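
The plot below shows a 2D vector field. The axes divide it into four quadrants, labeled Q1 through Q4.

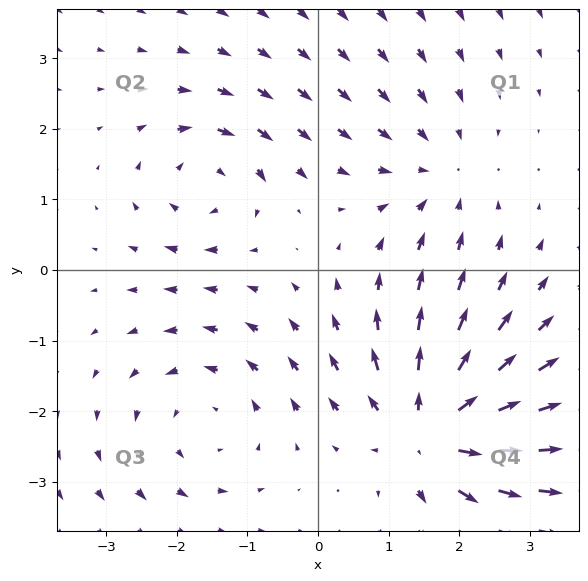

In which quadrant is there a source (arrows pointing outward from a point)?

Q4

The source sits at approximately (1.6, -2.3), which lies in quadrant Q4. The divergence there is about +5, positive as expected for a source.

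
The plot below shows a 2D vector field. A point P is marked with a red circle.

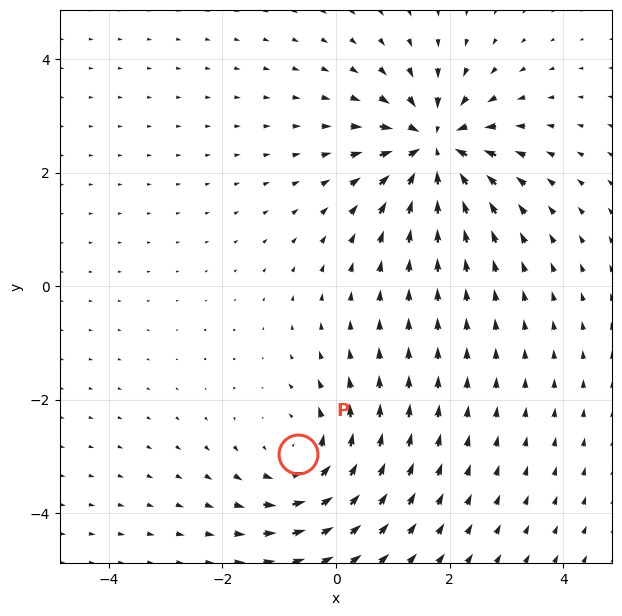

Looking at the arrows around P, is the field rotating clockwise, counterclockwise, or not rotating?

Near P at (-0.7, -3.0) the arrows circulate counterclockwise. The curl (z-component) there is about +3; positive curl means counterclockwise rotation.

counterclockwise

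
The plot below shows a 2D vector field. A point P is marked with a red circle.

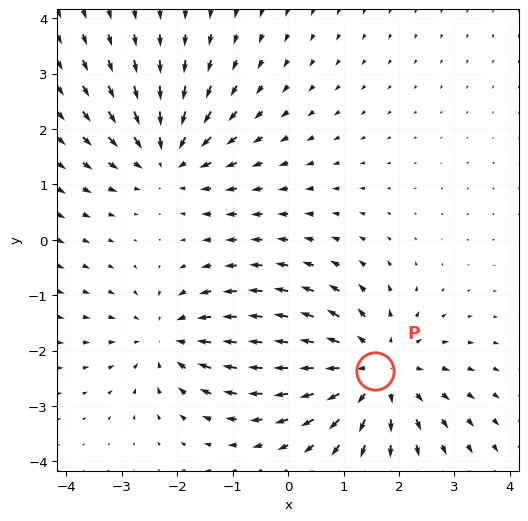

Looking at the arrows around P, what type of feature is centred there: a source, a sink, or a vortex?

At P (1.6, -2.4) the arrows spread outward. Divergence about +4, curl ≈0 — positive divergence with near-zero curl is a source.

source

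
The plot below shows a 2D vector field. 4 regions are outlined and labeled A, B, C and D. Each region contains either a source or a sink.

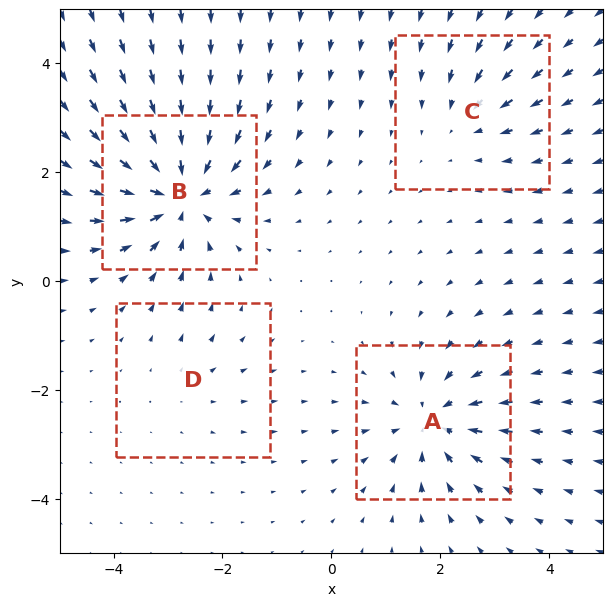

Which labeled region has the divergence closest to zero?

Divergence at each region's feature centre — A: about -6, B: about -8, C: about -3, D: about +2. Region D is closest to zero.

D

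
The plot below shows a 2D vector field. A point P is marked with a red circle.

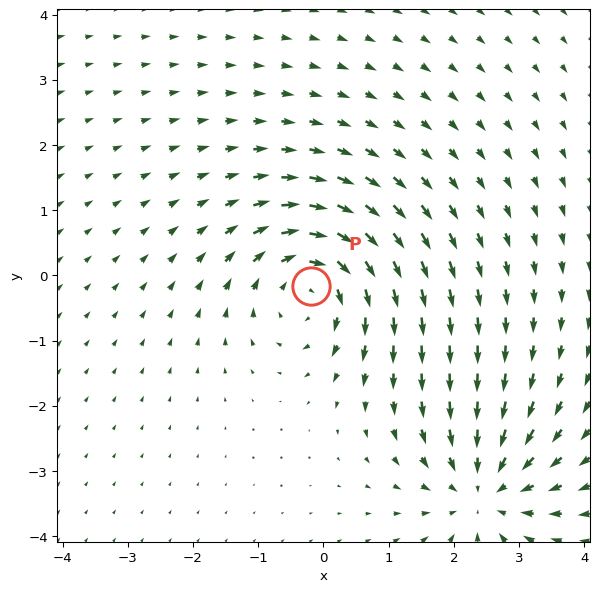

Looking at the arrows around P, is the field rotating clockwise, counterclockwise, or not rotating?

clockwise

Near P at (-0.2, -0.2) the arrows circulate clockwise. The curl (z-component) there is about -5; negative curl means clockwise rotation.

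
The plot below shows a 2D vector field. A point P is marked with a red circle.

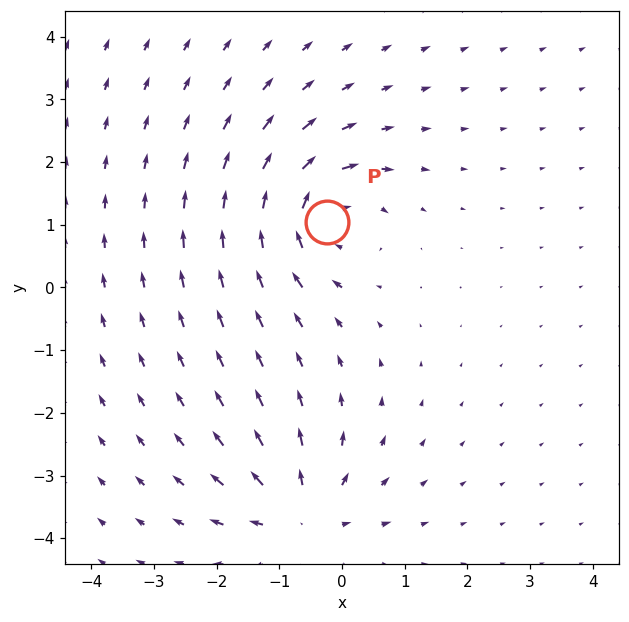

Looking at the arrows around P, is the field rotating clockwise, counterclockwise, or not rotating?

clockwise

Near P at (-0.2, 1.0) the arrows circulate clockwise. The curl (z-component) there is about -5; negative curl means clockwise rotation.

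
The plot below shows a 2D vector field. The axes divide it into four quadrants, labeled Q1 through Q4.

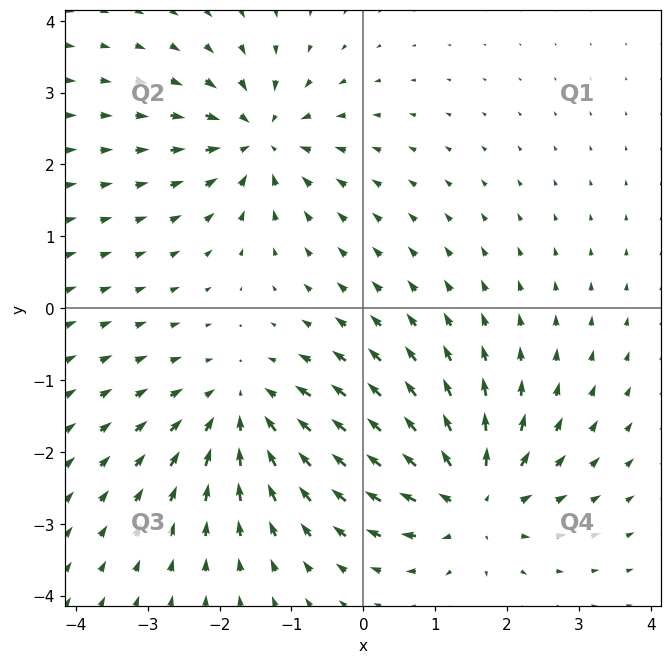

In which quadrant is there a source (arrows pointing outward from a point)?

Q4

The source sits at approximately (1.5, -2.6), which lies in quadrant Q4. The divergence there is about +6, positive as expected for a source.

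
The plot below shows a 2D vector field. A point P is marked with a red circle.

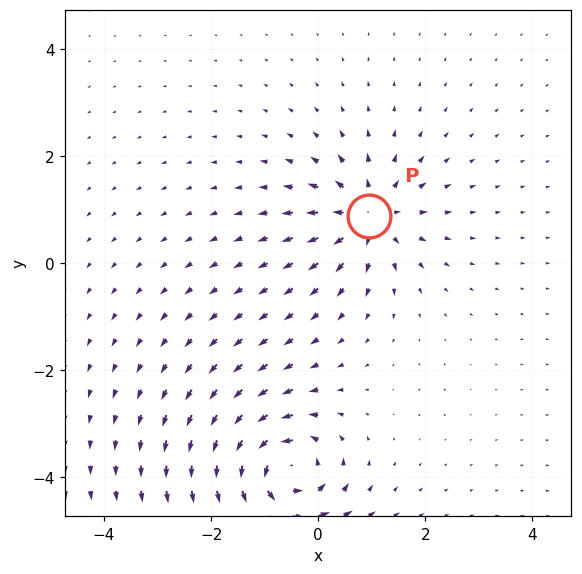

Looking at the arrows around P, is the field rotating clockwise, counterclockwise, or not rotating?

Near P at (1.0, 0.9) the arrows show no circulation. The curl there is ≈0.

not rotating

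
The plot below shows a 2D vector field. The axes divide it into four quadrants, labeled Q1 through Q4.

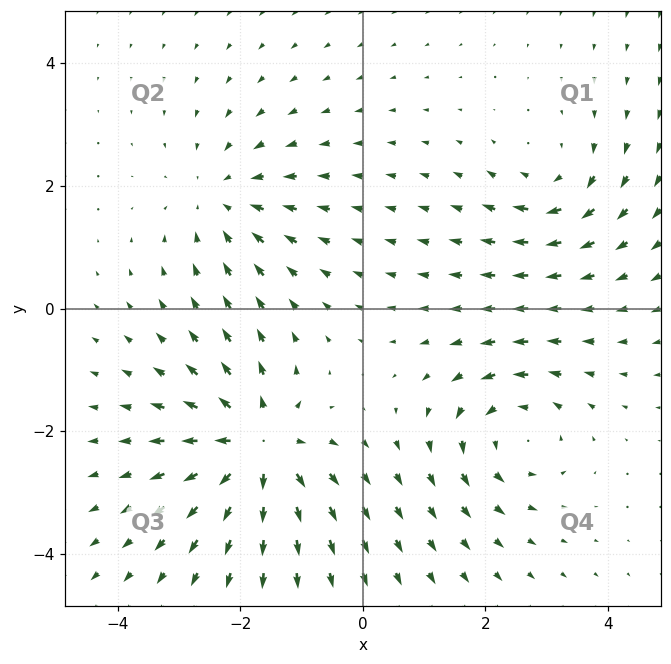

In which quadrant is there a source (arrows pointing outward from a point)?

Q3

The source sits at approximately (-1.7, -2.3), which lies in quadrant Q3. The divergence there is about +6, positive as expected for a source.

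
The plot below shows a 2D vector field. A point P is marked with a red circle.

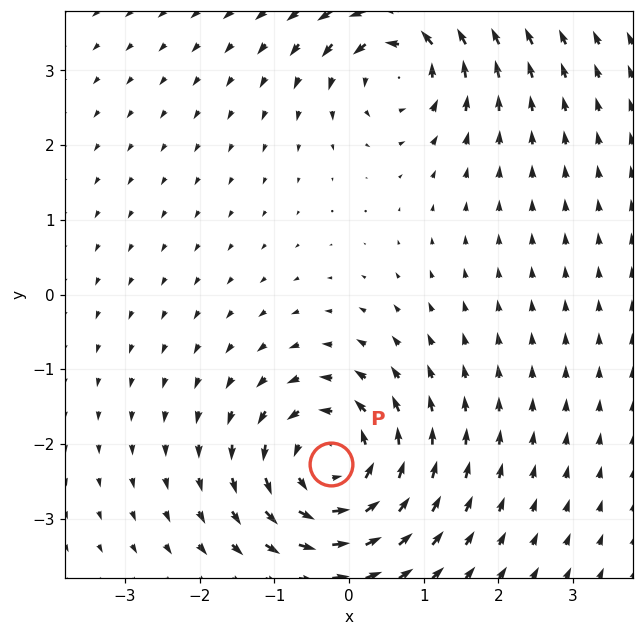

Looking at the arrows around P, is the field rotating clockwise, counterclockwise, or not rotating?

Near P at (-0.2, -2.3) the arrows circulate counterclockwise. The curl (z-component) there is about +6; positive curl means counterclockwise rotation.

counterclockwise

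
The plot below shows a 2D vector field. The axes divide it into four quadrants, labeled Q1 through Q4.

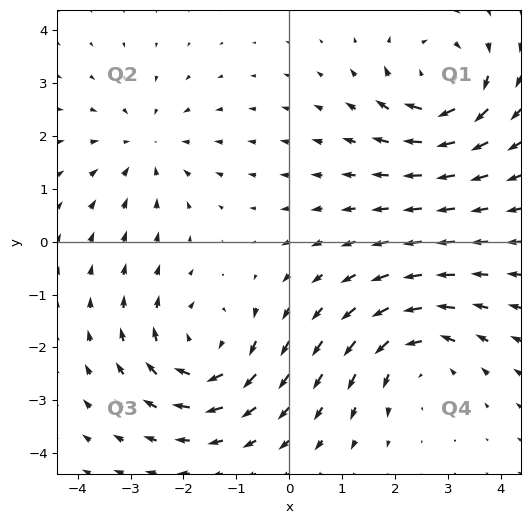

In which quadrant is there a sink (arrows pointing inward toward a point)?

Q2

The sink sits at approximately (-2.7, 1.8), which lies in quadrant Q2. The divergence there is about -3, negative as expected for a sink.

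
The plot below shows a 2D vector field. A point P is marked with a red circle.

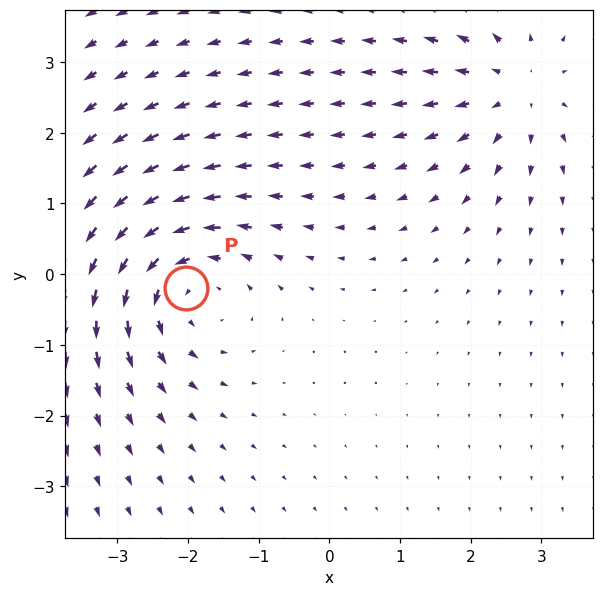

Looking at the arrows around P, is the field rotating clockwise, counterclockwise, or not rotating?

counterclockwise

Near P at (-2.0, -0.2) the arrows circulate counterclockwise. The curl (z-component) there is about +3; positive curl means counterclockwise rotation.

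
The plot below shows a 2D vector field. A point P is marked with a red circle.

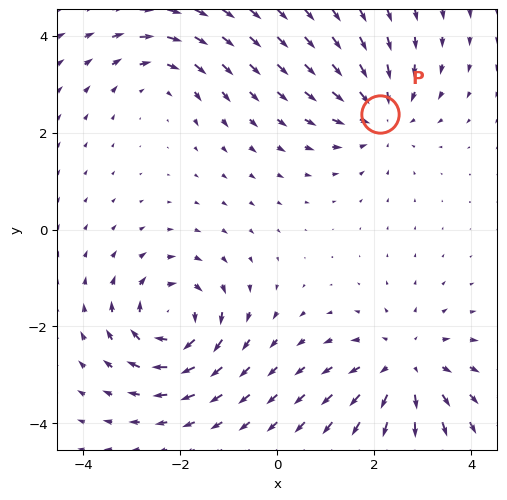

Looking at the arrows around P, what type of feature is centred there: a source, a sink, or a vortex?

At P (2.1, 2.4) the arrows converge inward. Divergence about -3, curl ≈0 — negative divergence with near-zero curl is a sink.

sink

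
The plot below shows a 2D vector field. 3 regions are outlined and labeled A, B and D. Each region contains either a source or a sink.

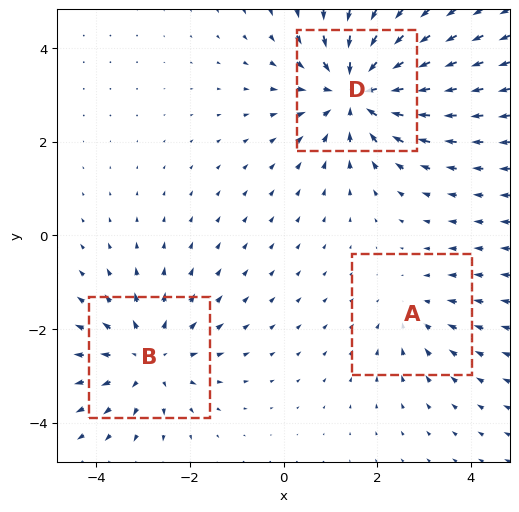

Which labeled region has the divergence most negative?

D

Divergence at each region's feature centre — A: about -2, B: about +3, D: about -4. Region D is most negative.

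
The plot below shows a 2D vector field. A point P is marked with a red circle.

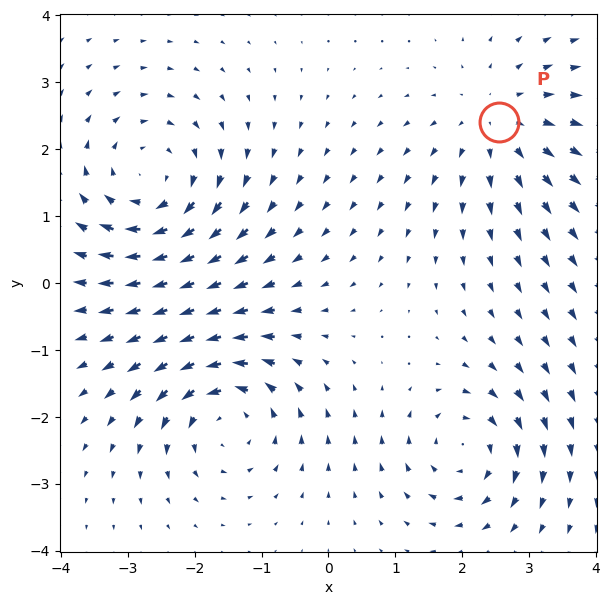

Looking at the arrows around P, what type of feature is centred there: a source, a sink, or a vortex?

At P (2.5, 2.4) the arrows spread outward. Divergence about +3, curl ≈0 — positive divergence with near-zero curl is a source.

source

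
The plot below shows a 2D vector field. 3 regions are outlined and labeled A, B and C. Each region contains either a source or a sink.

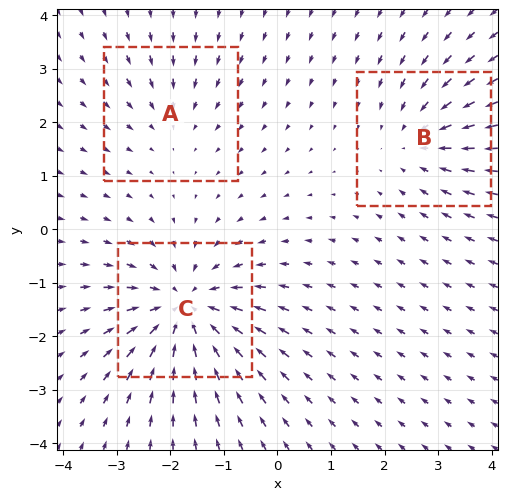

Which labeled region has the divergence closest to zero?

Divergence at each region's feature centre — A: about -2, B: about -3, C: about -5. Region A is closest to zero.

A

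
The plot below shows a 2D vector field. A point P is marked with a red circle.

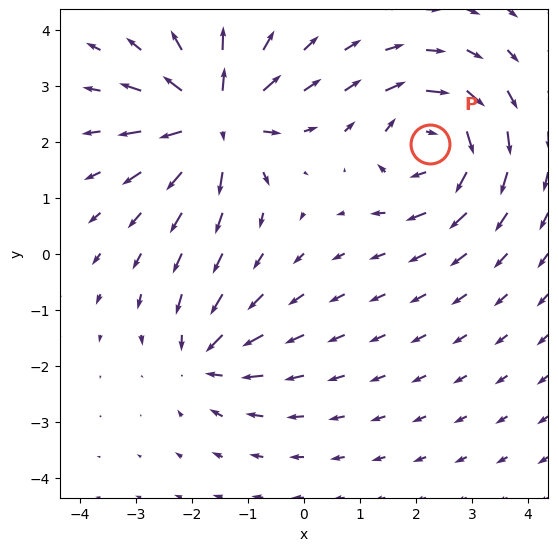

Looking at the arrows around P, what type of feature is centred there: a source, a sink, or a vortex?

vortex

At P (2.2, 2.0) the arrows circulate clockwise. Divergence ≈0, curl about -6 — near-zero divergence with nonzero curl is a vortex.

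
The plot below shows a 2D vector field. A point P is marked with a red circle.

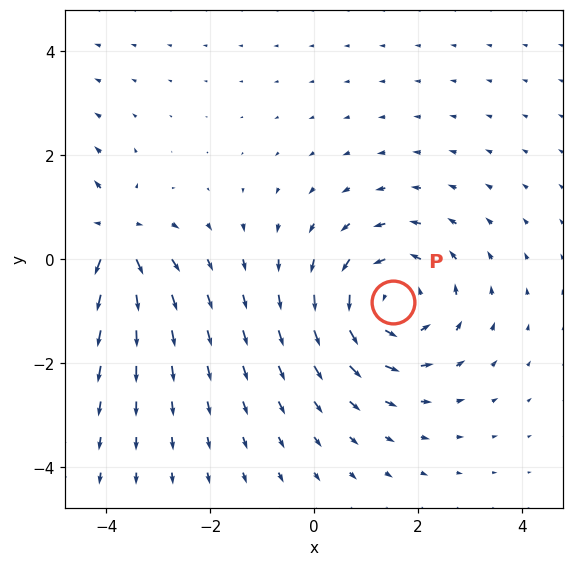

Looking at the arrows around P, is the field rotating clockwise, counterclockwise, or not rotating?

counterclockwise

Near P at (1.5, -0.8) the arrows circulate counterclockwise. The curl (z-component) there is about +3; positive curl means counterclockwise rotation.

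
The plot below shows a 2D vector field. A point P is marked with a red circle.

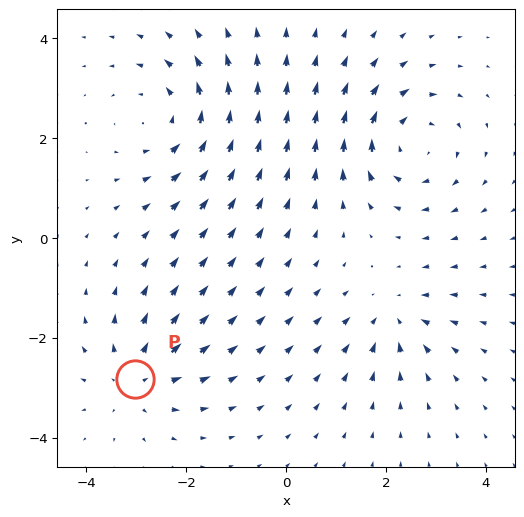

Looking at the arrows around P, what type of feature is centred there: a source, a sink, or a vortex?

At P (-3.0, -2.8) the arrows spread outward. Divergence about +4, curl ≈0 — positive divergence with near-zero curl is a source.

source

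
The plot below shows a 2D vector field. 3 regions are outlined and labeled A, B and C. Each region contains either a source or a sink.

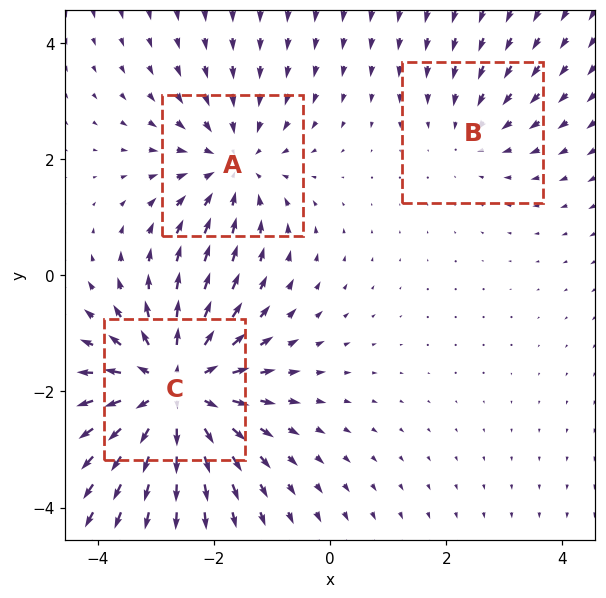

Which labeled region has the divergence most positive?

Divergence at each region's feature centre — A: about -3, B: about -2, C: about +5. Region C is most positive.

C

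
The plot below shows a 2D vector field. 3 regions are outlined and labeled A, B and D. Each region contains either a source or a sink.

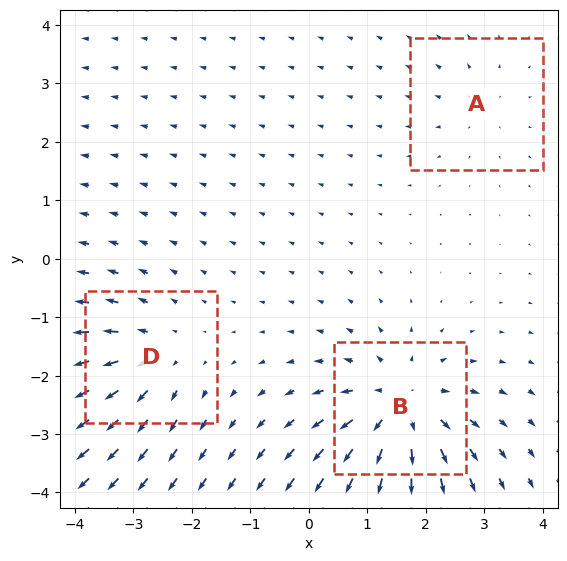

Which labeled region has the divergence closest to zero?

A

Divergence at each region's feature centre — A: about +2, B: about +6, D: about +4. Region A is closest to zero.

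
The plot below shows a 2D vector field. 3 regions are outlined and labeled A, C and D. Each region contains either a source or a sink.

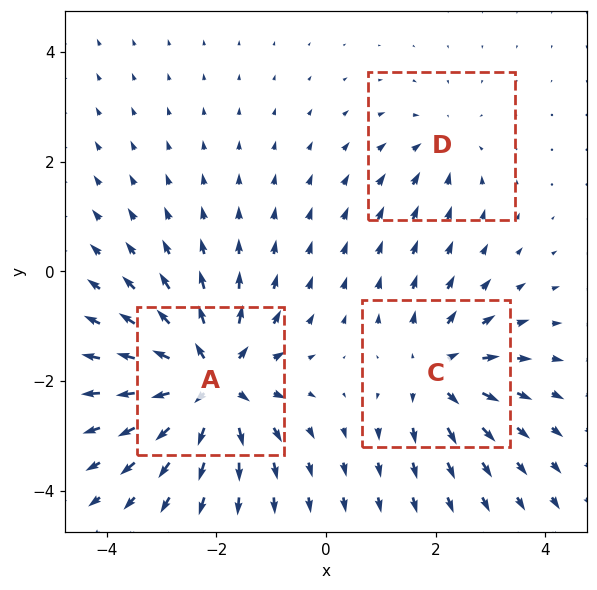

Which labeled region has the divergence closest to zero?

Divergence at each region's feature centre — A: about +6, C: about +4, D: about -2. Region D is closest to zero.

D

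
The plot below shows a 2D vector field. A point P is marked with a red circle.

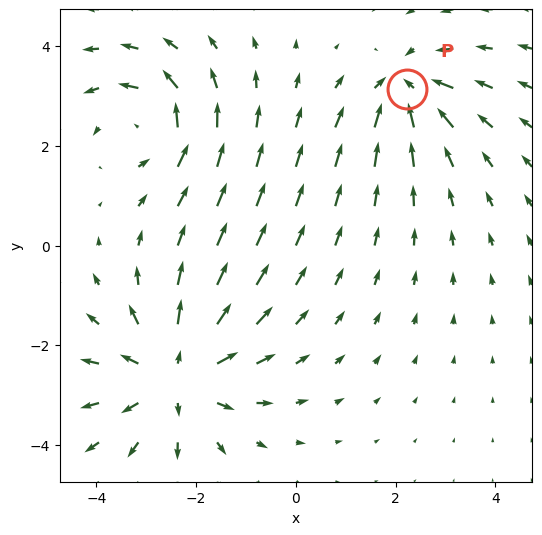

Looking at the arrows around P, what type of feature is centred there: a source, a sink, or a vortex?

sink

At P (2.2, 3.1) the arrows converge inward. Divergence about -4, curl ≈0 — negative divergence with near-zero curl is a sink.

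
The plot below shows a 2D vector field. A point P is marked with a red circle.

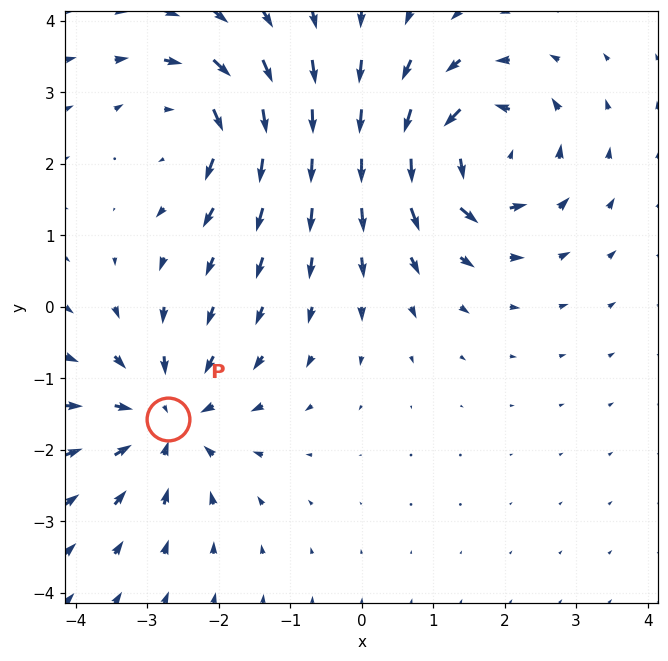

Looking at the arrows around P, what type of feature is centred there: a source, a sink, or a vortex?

At P (-2.7, -1.6) the arrows converge inward. Divergence about -5, curl ≈0 — negative divergence with near-zero curl is a sink.

sink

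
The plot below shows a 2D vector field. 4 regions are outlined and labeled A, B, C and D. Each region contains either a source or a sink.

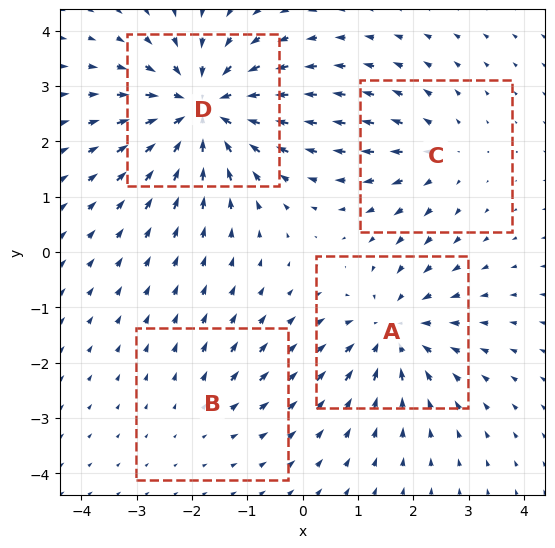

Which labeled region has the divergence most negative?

D

Divergence at each region's feature centre — A: about -5, B: about +2, C: about +3, D: about -7. Region D is most negative.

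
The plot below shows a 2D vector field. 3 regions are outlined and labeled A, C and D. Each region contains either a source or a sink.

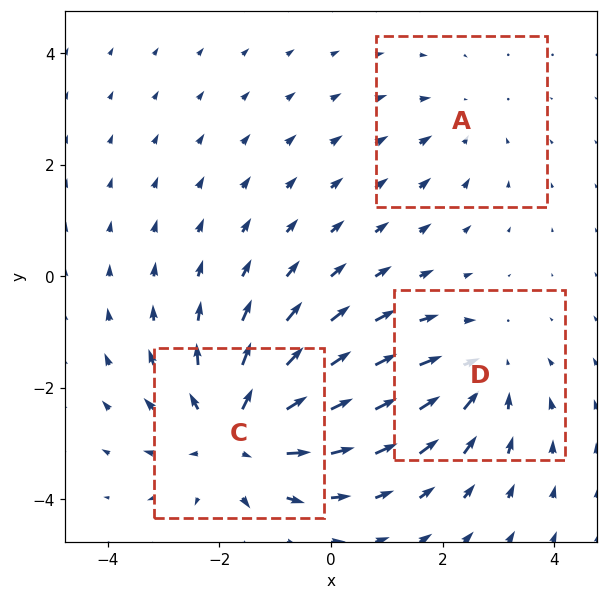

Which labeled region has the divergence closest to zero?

A

Divergence at each region's feature centre — A: about -2, C: about +4, D: about -3. Region A is closest to zero.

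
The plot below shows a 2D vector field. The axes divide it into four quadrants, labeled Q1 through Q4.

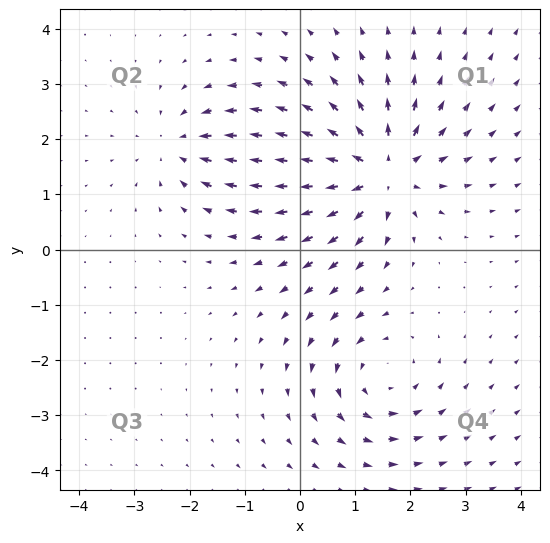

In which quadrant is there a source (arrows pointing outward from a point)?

Q1

The source sits at approximately (1.4, 1.4), which lies in quadrant Q1. The divergence there is about +5, positive as expected for a source.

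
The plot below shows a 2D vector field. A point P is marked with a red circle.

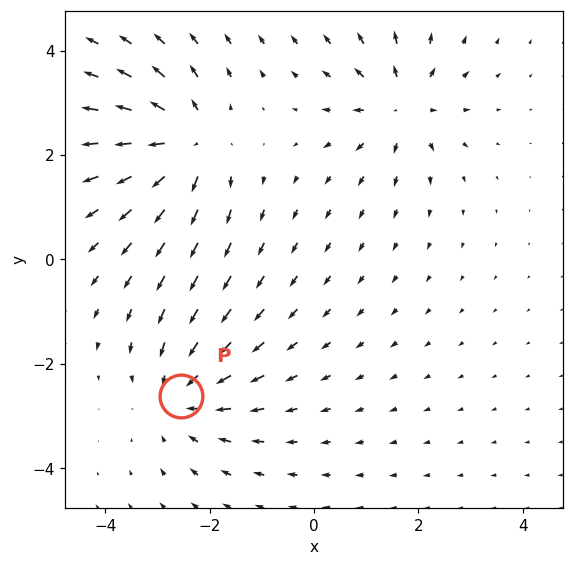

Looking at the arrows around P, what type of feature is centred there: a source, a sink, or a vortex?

sink

At P (-2.5, -2.6) the arrows converge inward. Divergence about -4, curl ≈0 — negative divergence with near-zero curl is a sink.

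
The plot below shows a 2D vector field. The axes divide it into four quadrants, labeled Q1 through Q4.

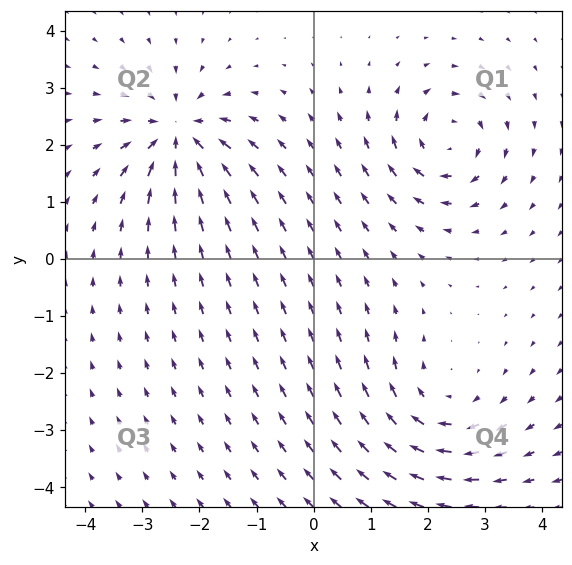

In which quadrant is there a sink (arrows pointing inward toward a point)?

The sink sits at approximately (-2.4, 2.2), which lies in quadrant Q2. The divergence there is about -6, negative as expected for a sink.

Q2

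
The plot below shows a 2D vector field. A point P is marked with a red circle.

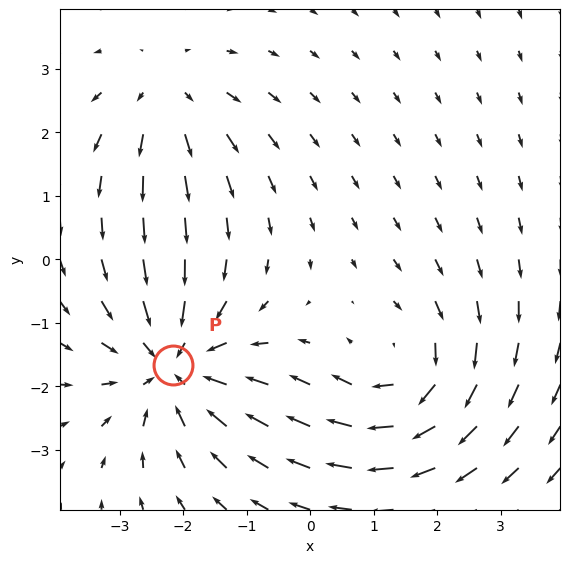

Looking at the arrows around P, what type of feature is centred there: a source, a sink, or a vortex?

sink

At P (-2.2, -1.7) the arrows converge inward. Divergence about -4, curl ≈0 — negative divergence with near-zero curl is a sink.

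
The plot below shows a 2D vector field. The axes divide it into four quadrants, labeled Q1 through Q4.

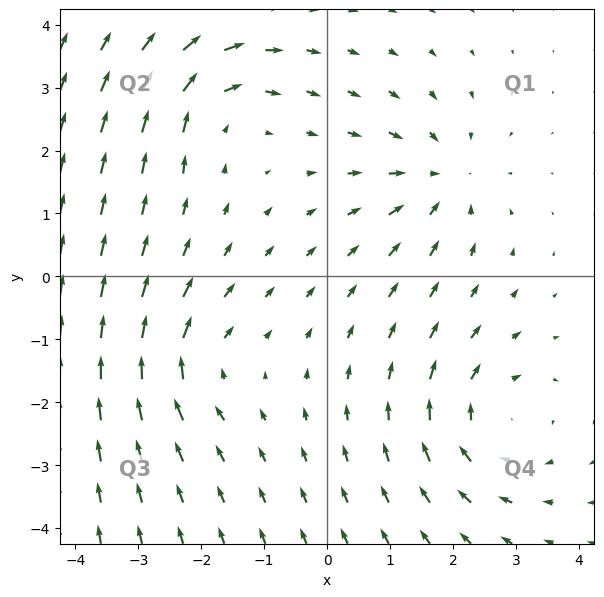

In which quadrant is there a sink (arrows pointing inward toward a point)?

Q1

The sink sits at approximately (1.8, 1.5), which lies in quadrant Q1. The divergence there is about -4, negative as expected for a sink.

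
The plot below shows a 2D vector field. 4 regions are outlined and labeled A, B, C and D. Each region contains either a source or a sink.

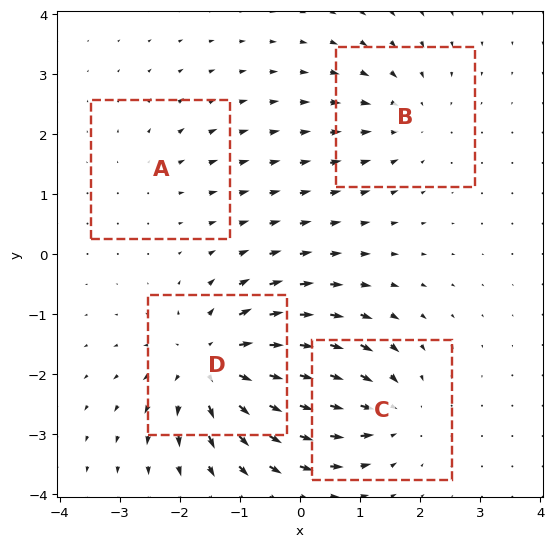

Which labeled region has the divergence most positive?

Divergence at each region's feature centre — A: about +2, B: about -3, C: about -5, D: about +7. Region D is most positive.

D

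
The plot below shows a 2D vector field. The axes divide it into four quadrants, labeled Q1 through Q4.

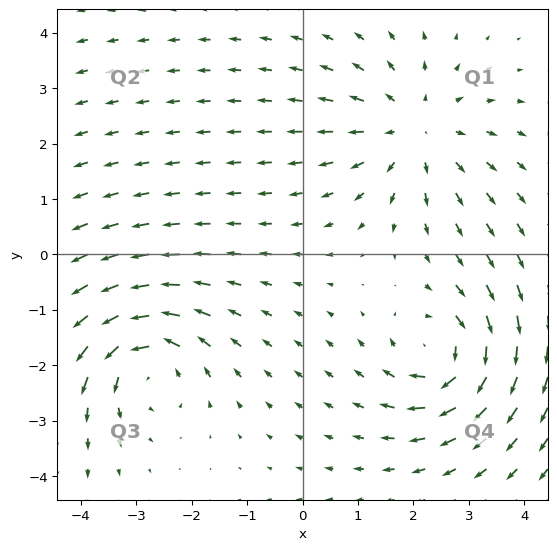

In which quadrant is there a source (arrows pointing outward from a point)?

The source sits at approximately (2.0, 2.2), which lies in quadrant Q1. The divergence there is about +2, positive as expected for a source.

Q1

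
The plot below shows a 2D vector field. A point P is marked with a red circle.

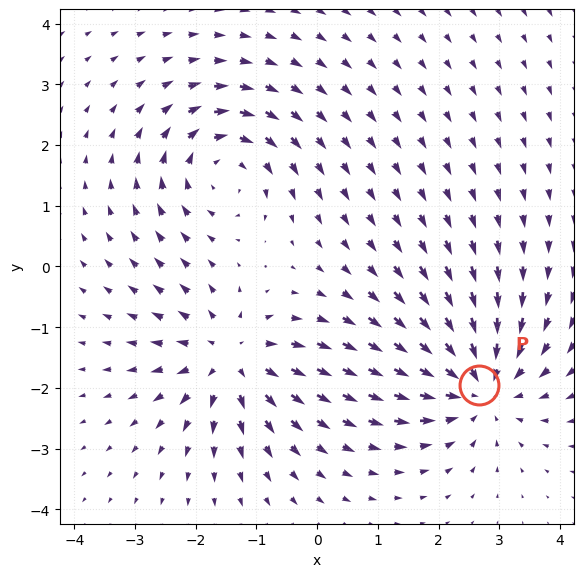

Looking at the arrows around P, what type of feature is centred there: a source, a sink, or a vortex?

At P (2.7, -2.0) the arrows converge inward. Divergence about -5, curl ≈0 — negative divergence with near-zero curl is a sink.

sink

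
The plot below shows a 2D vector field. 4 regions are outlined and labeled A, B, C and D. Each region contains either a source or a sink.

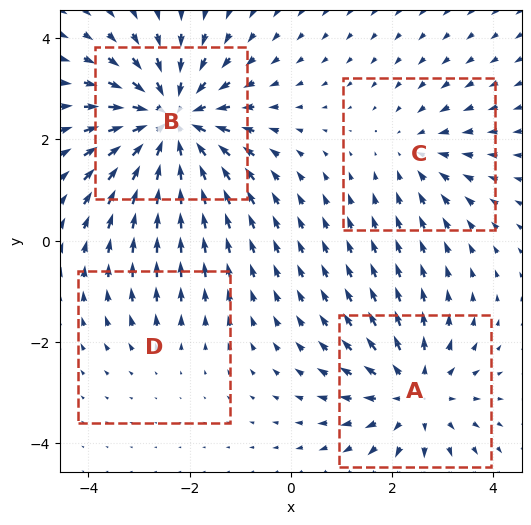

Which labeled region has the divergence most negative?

B

Divergence at each region's feature centre — A: about +4, B: about -6, C: about -3, D: about +2. Region B is most negative.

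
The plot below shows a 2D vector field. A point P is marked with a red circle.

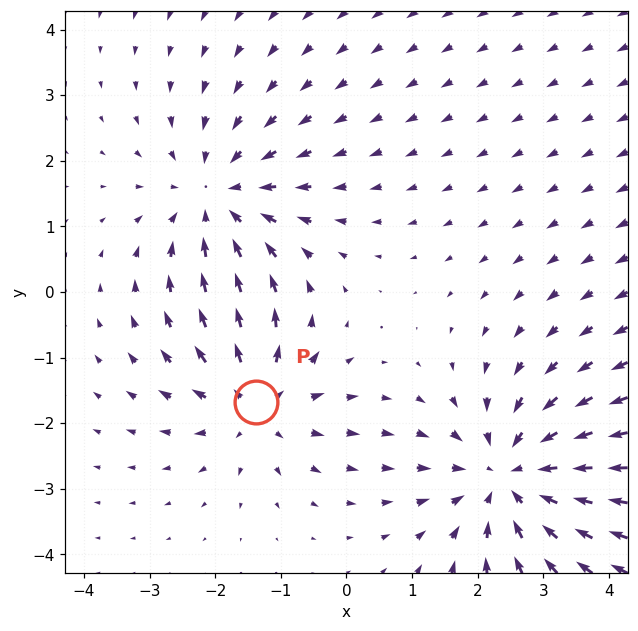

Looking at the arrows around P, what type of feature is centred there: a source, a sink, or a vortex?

source

At P (-1.4, -1.7) the arrows spread outward. Divergence about +3, curl ≈0 — positive divergence with near-zero curl is a source.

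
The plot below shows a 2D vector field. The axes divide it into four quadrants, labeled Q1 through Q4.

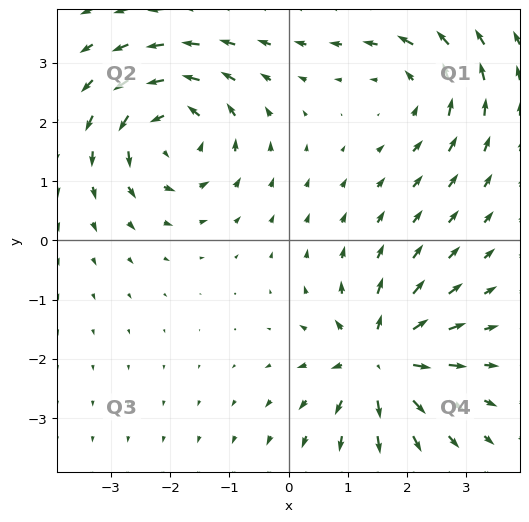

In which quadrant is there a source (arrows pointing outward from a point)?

Q4

The source sits at approximately (1.5, -2.0), which lies in quadrant Q4. The divergence there is about +7, positive as expected for a source.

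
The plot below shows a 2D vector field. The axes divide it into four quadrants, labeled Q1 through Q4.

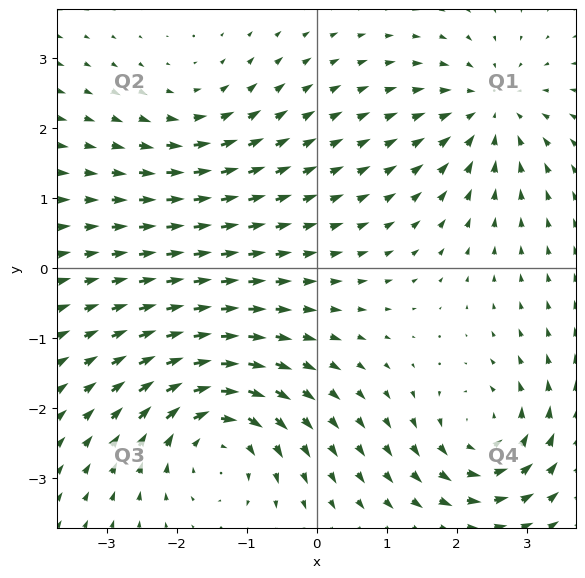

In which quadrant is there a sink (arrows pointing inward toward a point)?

The sink sits at approximately (2.5, 2.3), which lies in quadrant Q1. The divergence there is about -4, negative as expected for a sink.

Q1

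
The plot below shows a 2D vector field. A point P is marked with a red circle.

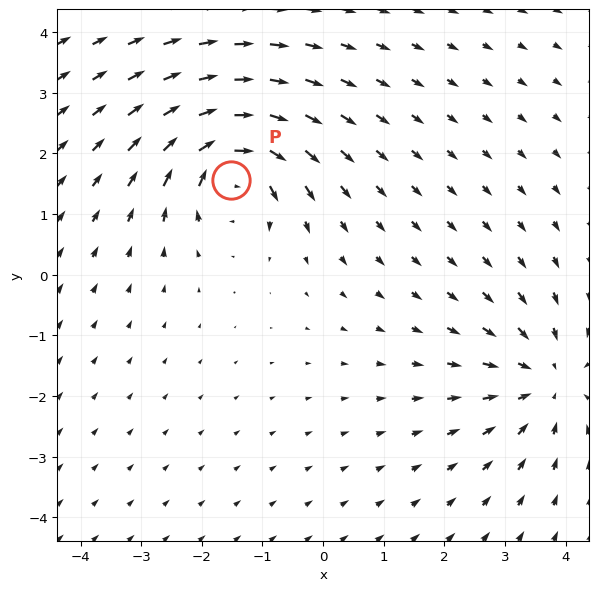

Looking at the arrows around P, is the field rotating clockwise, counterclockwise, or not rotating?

Near P at (-1.5, 1.6) the arrows circulate clockwise. The curl (z-component) there is about -5; negative curl means clockwise rotation.

clockwise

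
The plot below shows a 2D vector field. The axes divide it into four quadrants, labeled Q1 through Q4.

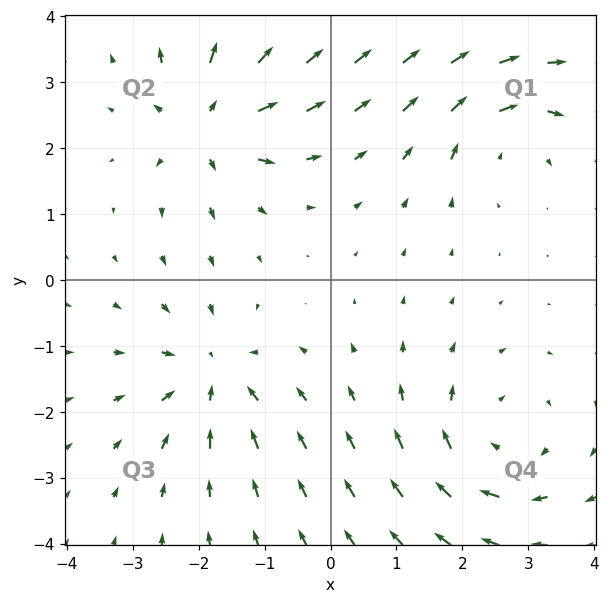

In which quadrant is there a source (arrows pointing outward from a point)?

The source sits at approximately (-1.8, 2.4), which lies in quadrant Q2. The divergence there is about +5, positive as expected for a source.

Q2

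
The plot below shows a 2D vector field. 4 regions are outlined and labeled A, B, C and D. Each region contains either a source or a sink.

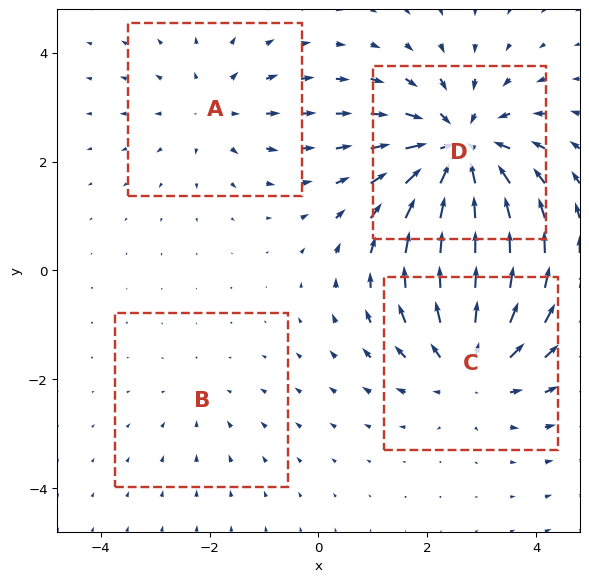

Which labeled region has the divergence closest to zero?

B

Divergence at each region's feature centre — A: about +3, B: about -2, C: about +5, D: about -7. Region B is closest to zero.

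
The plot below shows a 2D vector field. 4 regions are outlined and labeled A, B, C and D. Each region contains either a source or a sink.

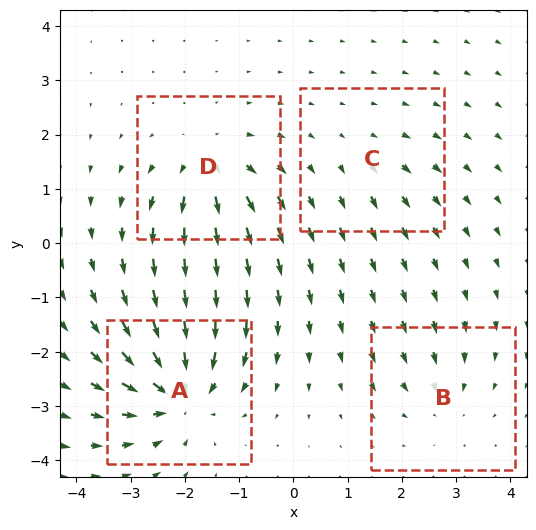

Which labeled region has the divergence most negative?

Divergence at each region's feature centre — A: about -8, B: about -4, C: about +2, D: about +6. Region A is most negative.

A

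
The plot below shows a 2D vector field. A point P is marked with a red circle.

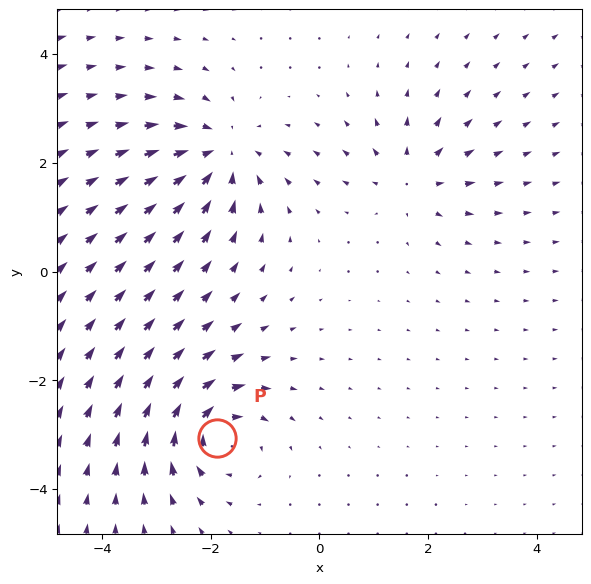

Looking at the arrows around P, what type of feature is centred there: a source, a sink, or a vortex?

At P (-1.9, -3.1) the arrows circulate clockwise. Divergence ≈0, curl about -5 — near-zero divergence with nonzero curl is a vortex.

vortex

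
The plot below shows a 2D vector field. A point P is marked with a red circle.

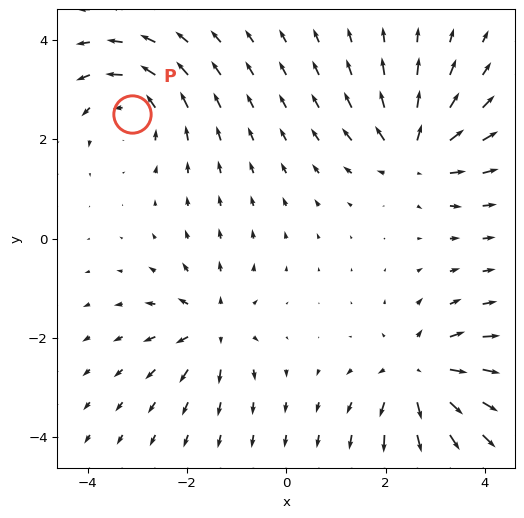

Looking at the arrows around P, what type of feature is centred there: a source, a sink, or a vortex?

vortex

At P (-3.1, 2.5) the arrows circulate counterclockwise. Divergence ≈0, curl about +4 — near-zero divergence with nonzero curl is a vortex.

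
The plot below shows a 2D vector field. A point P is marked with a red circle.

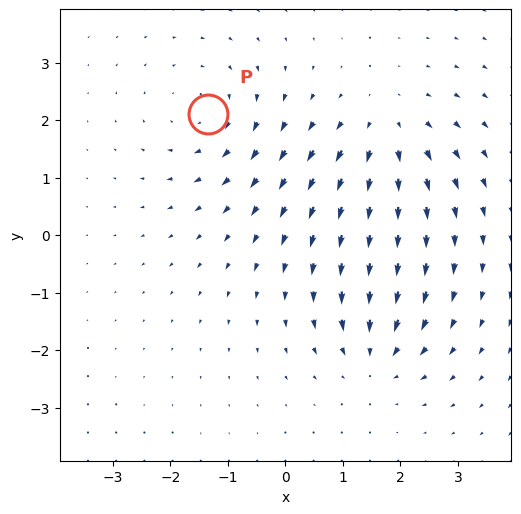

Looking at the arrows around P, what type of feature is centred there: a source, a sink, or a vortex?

vortex

At P (-1.3, 2.1) the arrows circulate clockwise. Divergence ≈0, curl about -3 — near-zero divergence with nonzero curl is a vortex.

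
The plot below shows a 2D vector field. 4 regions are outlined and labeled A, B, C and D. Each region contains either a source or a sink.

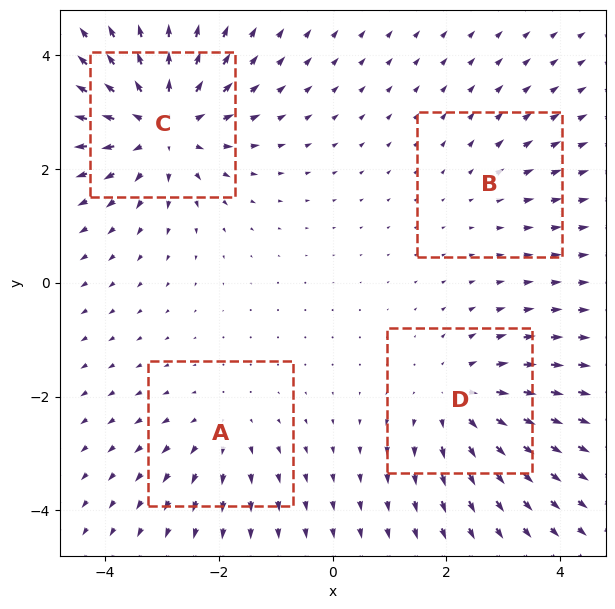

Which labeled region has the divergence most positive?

C

Divergence at each region's feature centre — A: about +3, B: about +2, C: about +7, D: about +5. Region C is most positive.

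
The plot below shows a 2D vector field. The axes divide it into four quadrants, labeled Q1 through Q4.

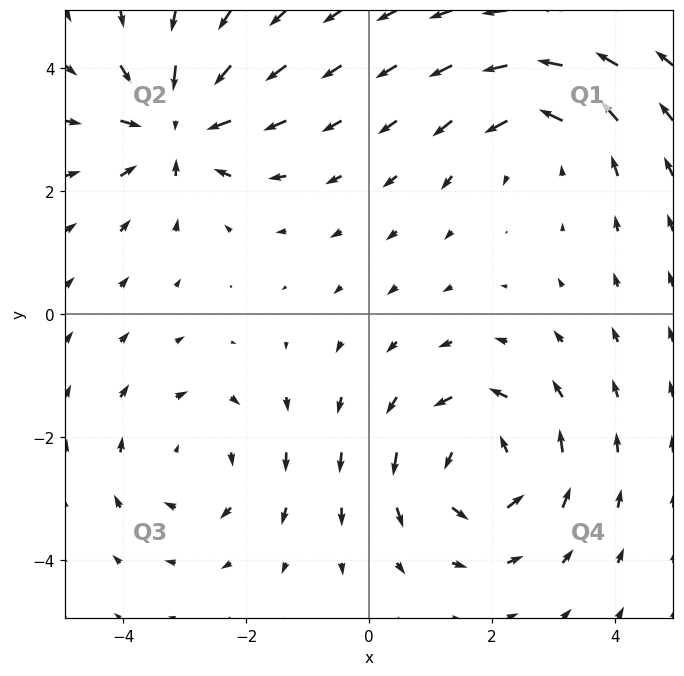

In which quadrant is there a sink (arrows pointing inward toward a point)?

Q2

The sink sits at approximately (-3.1, 3.0), which lies in quadrant Q2. The divergence there is about -5, negative as expected for a sink.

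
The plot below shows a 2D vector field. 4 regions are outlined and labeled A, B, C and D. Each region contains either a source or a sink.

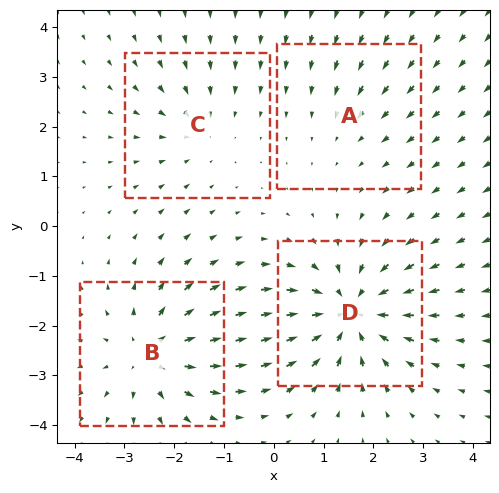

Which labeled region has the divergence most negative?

D

Divergence at each region's feature centre — A: about -2, B: about +5, C: about -3, D: about -6. Region D is most negative.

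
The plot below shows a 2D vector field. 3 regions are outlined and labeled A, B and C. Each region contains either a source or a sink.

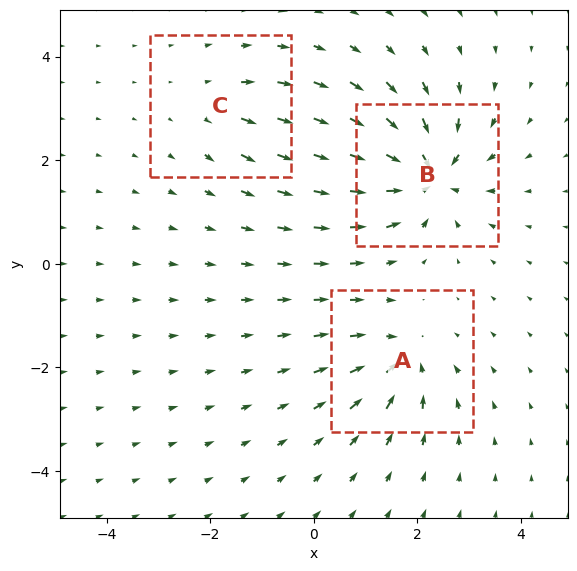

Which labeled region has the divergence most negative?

B

Divergence at each region's feature centre — A: about -4, B: about -6, C: about +2. Region B is most negative.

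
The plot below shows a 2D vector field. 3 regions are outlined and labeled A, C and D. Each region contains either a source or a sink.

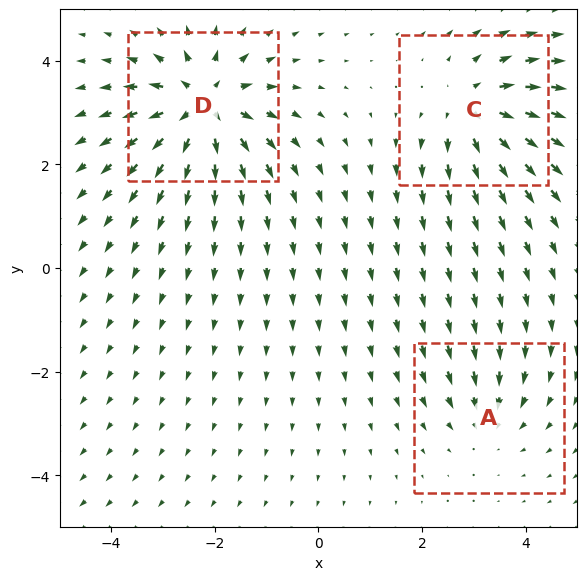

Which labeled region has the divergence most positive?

D

Divergence at each region's feature centre — A: about -2, C: about +4, D: about +6. Region D is most positive.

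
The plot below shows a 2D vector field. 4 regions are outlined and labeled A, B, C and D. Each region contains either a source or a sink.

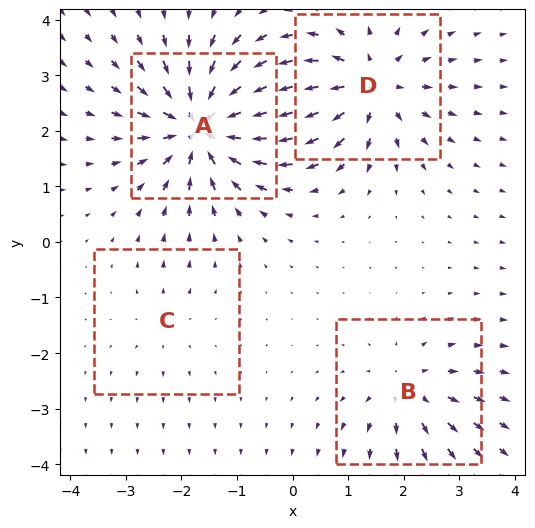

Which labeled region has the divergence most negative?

A

Divergence at each region's feature centre — A: about -9, B: about +4, C: about +2, D: about +7. Region A is most negative.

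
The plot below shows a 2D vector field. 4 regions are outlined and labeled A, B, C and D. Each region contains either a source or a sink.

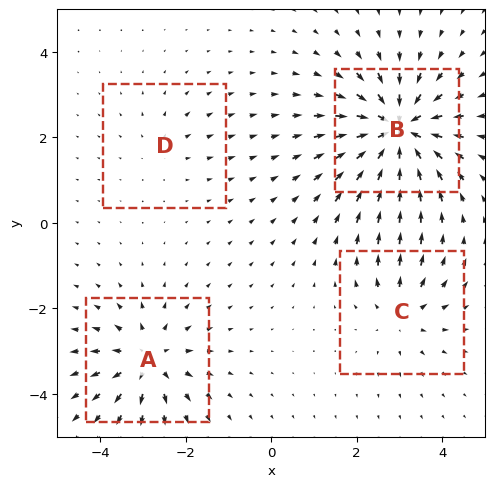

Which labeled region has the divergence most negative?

Divergence at each region's feature centre — A: about +6, B: about -9, C: about +4, D: about +2. Region B is most negative.

B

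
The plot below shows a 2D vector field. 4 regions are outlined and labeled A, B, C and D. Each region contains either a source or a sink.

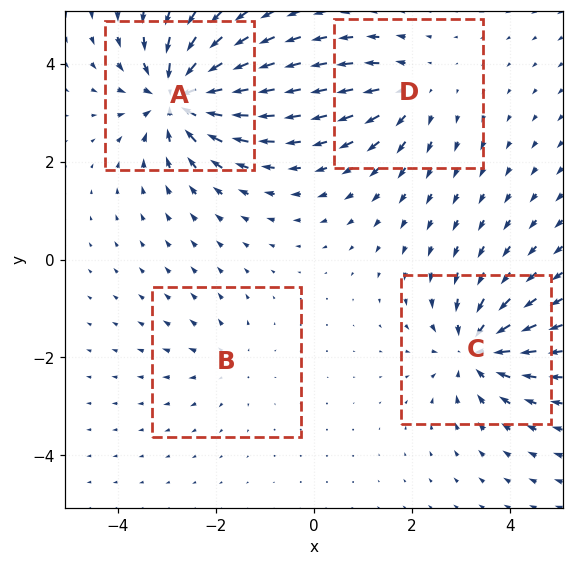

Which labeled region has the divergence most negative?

A

Divergence at each region's feature centre — A: about -8, B: about +3, C: about -6, D: about +4. Region A is most negative.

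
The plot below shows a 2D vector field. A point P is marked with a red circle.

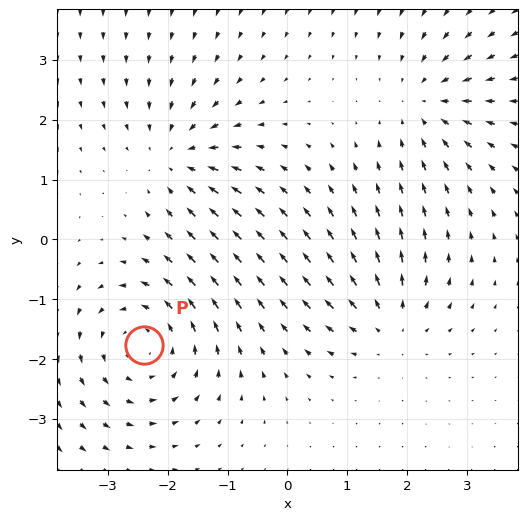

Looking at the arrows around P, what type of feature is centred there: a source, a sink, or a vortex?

At P (-2.4, -1.8) the arrows circulate counterclockwise. Divergence ≈0, curl about +4 — near-zero divergence with nonzero curl is a vortex.

vortex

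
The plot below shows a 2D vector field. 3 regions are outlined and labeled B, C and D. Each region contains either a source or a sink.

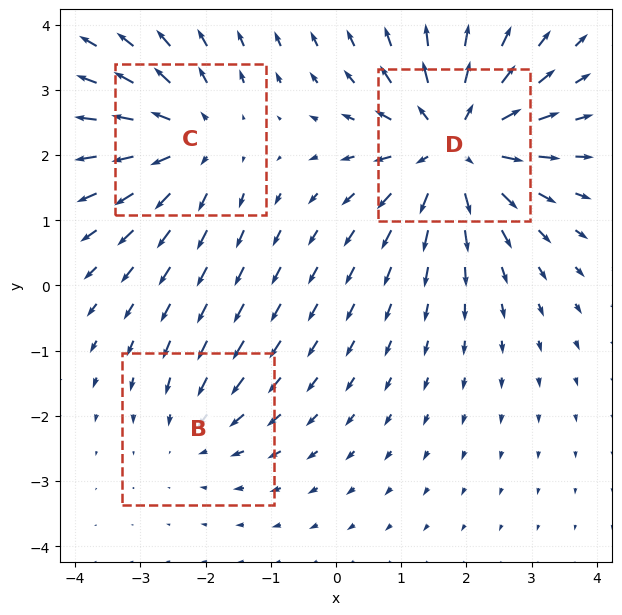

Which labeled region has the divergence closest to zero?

Divergence at each region's feature centre — B: about -2, C: about +3, D: about +5. Region B is closest to zero.

B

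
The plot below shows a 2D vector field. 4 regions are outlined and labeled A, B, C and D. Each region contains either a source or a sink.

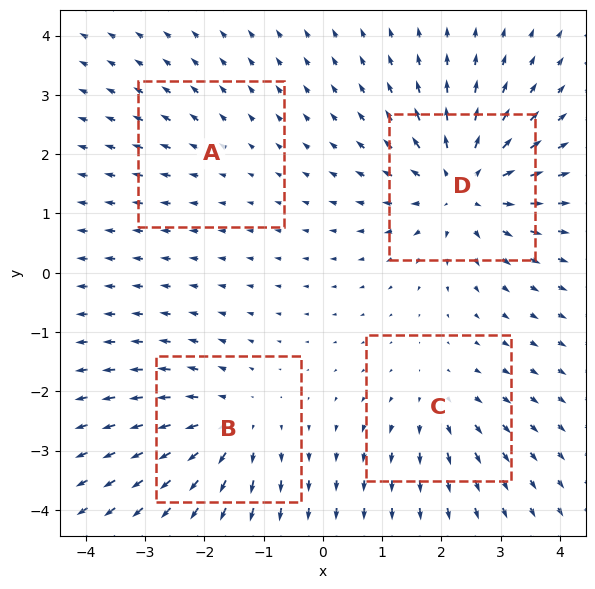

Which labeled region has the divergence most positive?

Divergence at each region's feature centre — A: about +2, B: about +5, C: about +3, D: about +7. Region D is most positive.

D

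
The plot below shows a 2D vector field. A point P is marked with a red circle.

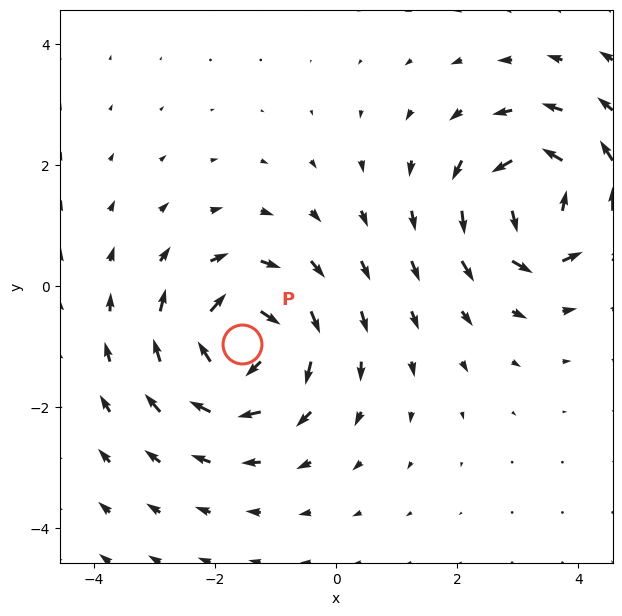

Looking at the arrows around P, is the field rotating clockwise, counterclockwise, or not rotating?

Near P at (-1.6, -0.9) the arrows circulate clockwise. The curl (z-component) there is about -4; negative curl means clockwise rotation.

clockwise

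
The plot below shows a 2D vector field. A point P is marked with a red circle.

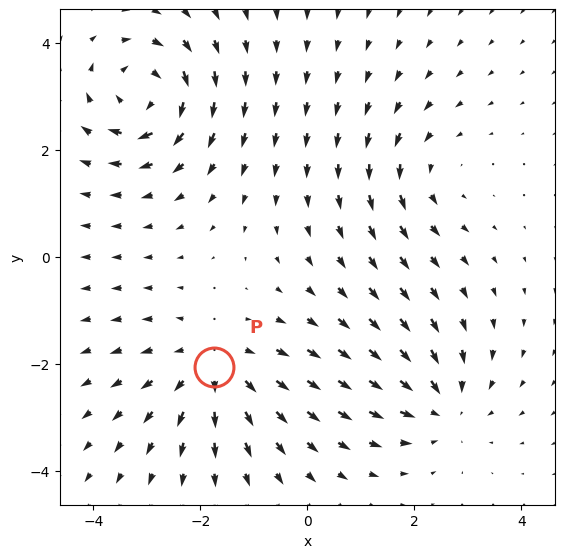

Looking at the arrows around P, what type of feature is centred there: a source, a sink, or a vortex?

source

At P (-1.7, -2.1) the arrows spread outward. Divergence about +4, curl ≈0 — positive divergence with near-zero curl is a source.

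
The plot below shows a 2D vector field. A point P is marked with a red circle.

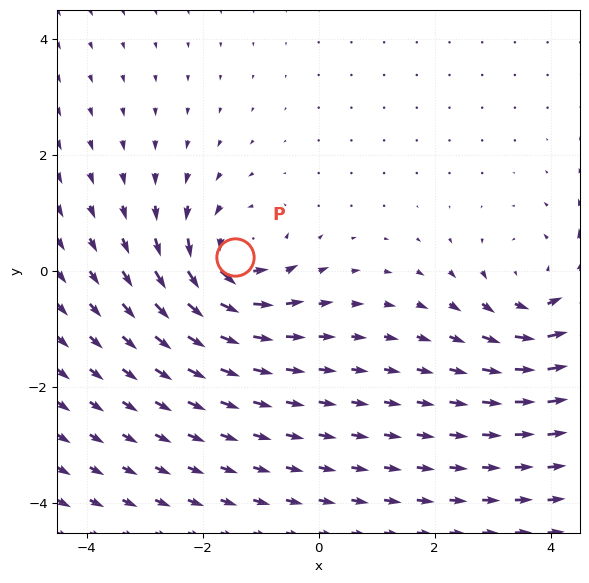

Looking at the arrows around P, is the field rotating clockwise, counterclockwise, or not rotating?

counterclockwise

Near P at (-1.4, 0.2) the arrows circulate counterclockwise. The curl (z-component) there is about +4; positive curl means counterclockwise rotation.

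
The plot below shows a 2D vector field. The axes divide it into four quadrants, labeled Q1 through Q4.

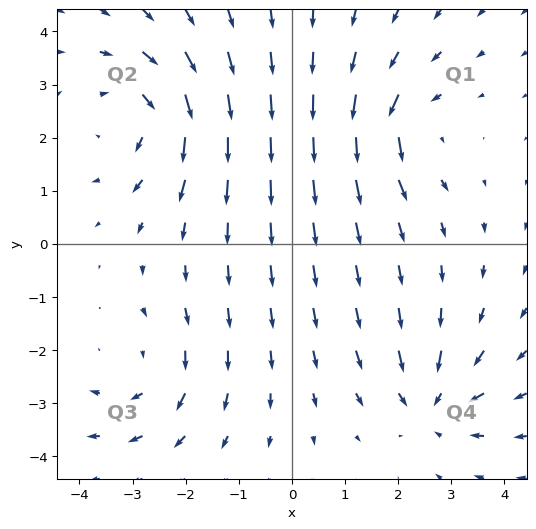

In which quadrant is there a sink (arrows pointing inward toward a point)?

The sink sits at approximately (2.6, -3.0), which lies in quadrant Q4. The divergence there is about -4, negative as expected for a sink.

Q4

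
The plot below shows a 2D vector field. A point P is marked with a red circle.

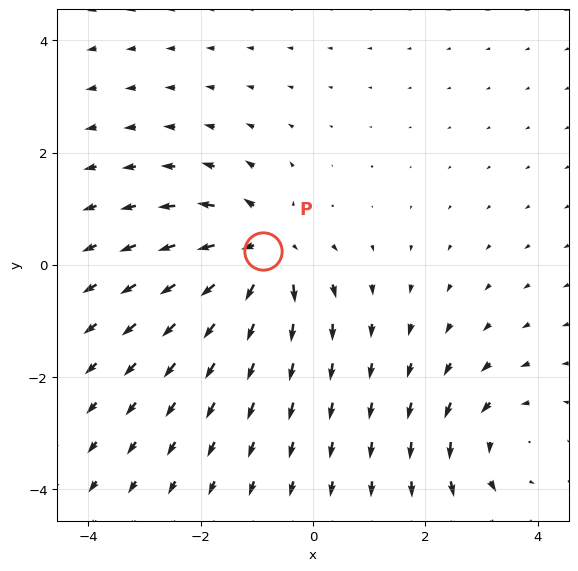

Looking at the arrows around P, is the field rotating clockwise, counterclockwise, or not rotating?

not rotating

Near P at (-0.9, 0.3) the arrows show no circulation. The curl there is ≈0.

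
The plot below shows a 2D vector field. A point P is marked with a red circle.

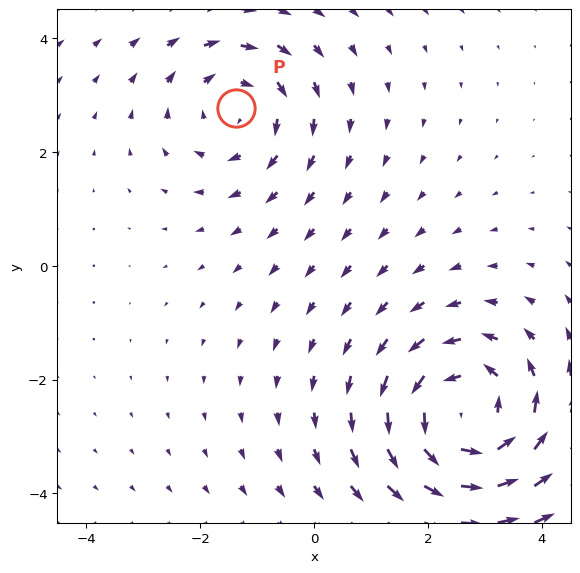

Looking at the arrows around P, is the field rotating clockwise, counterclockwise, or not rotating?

Near P at (-1.4, 2.8) the arrows circulate clockwise. The curl (z-component) there is about -3; negative curl means clockwise rotation.

clockwise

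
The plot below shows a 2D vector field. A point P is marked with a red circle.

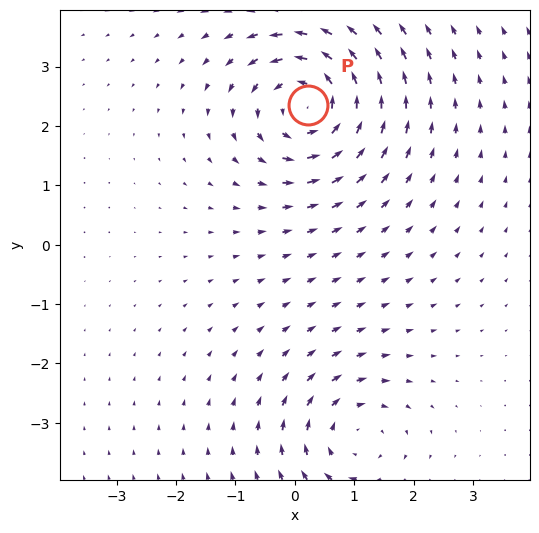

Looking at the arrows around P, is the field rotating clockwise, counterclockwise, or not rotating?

Near P at (0.2, 2.4) the arrows circulate counterclockwise. The curl (z-component) there is about +5; positive curl means counterclockwise rotation.

counterclockwise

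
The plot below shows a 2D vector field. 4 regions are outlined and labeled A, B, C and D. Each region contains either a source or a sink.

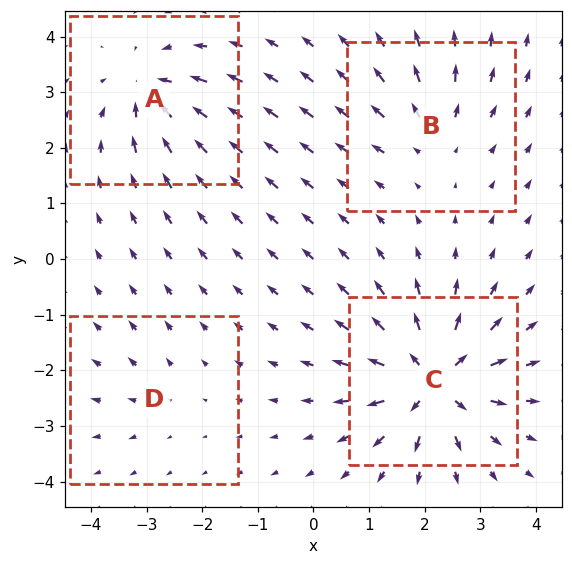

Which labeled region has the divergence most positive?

Divergence at each region's feature centre — A: about -6, B: about +4, C: about +9, D: about +2. Region C is most positive.

C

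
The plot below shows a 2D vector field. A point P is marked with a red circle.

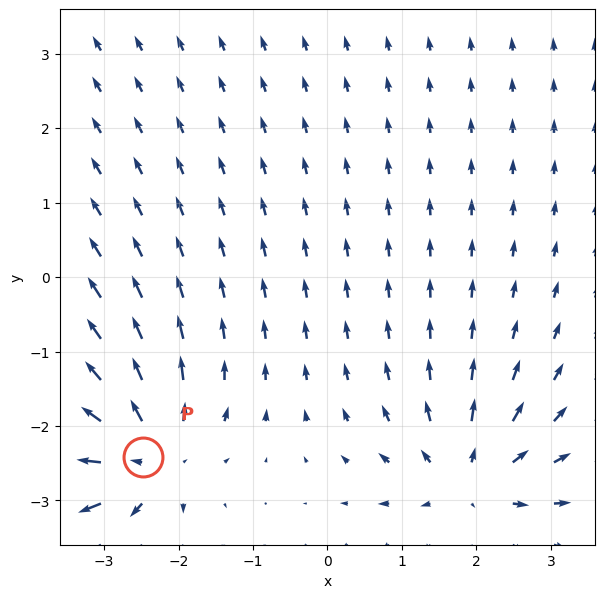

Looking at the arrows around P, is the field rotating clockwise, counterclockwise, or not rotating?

Near P at (-2.5, -2.4) the arrows show no circulation. The curl there is ≈0.

not rotating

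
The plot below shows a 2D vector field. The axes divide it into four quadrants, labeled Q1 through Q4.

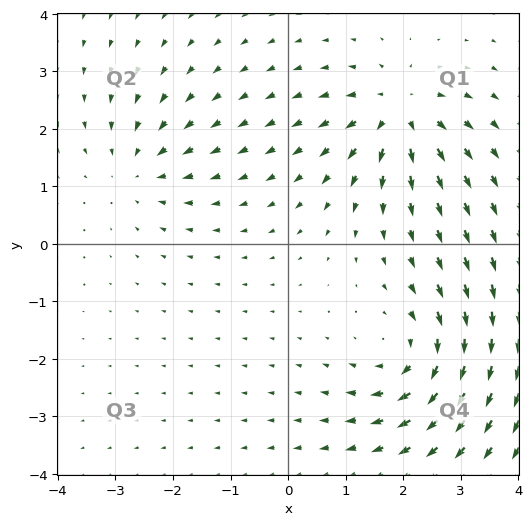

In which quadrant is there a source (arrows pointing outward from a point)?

The source sits at approximately (1.9, 2.3), which lies in quadrant Q1. The divergence there is about +5, positive as expected for a source.

Q1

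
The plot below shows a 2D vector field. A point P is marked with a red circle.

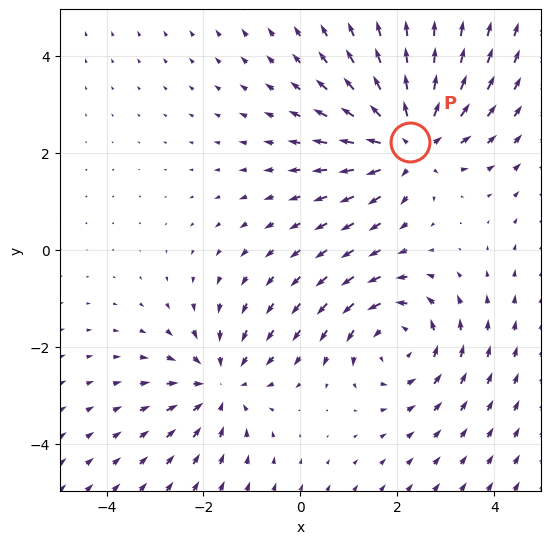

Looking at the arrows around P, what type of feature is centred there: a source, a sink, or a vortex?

At P (2.3, 2.2) the arrows spread outward. Divergence about +4, curl ≈0 — positive divergence with near-zero curl is a source.

source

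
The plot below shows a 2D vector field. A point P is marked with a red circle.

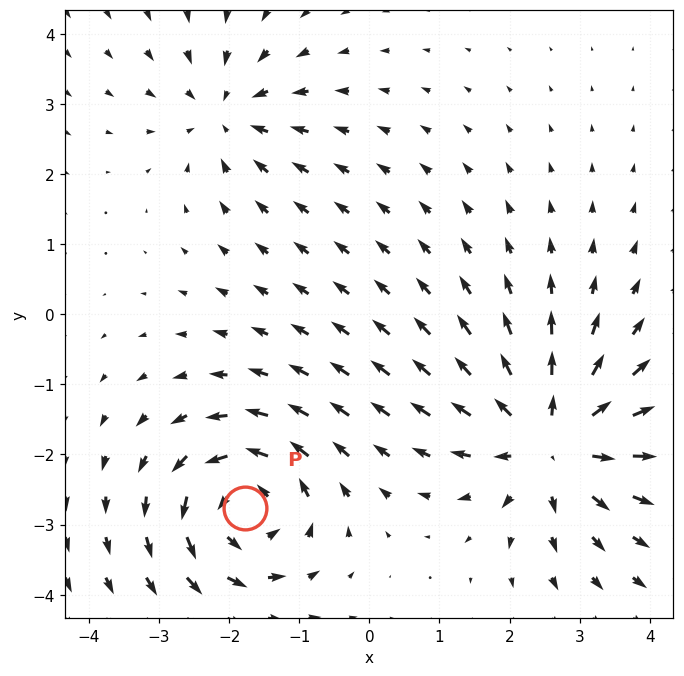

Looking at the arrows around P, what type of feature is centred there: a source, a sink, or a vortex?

vortex

At P (-1.8, -2.8) the arrows circulate counterclockwise. Divergence ≈0, curl about +6 — near-zero divergence with nonzero curl is a vortex.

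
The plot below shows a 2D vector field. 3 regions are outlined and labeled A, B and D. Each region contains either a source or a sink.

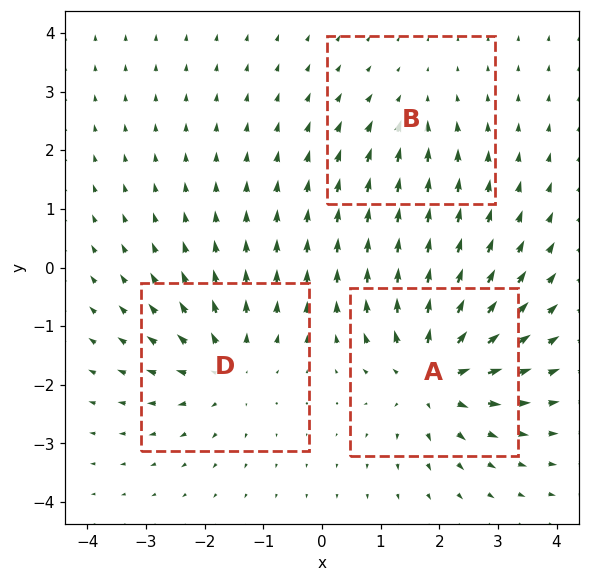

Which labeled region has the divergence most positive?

A

Divergence at each region's feature centre — A: about +5, B: about -2, D: about +4. Region A is most positive.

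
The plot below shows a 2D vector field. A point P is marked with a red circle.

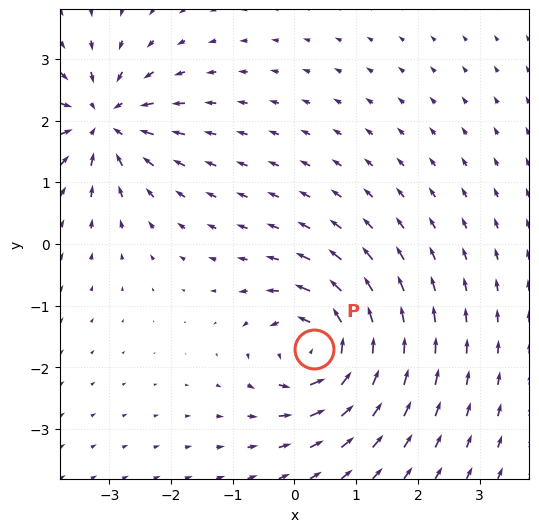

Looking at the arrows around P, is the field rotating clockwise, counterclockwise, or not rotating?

Near P at (0.3, -1.7) the arrows circulate counterclockwise. The curl (z-component) there is about +5; positive curl means counterclockwise rotation.

counterclockwise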